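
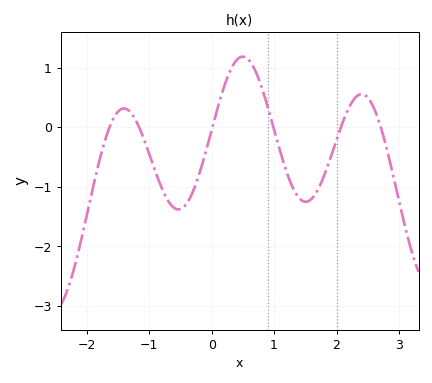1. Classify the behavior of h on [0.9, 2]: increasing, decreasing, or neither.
neither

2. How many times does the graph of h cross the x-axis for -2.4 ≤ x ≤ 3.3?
6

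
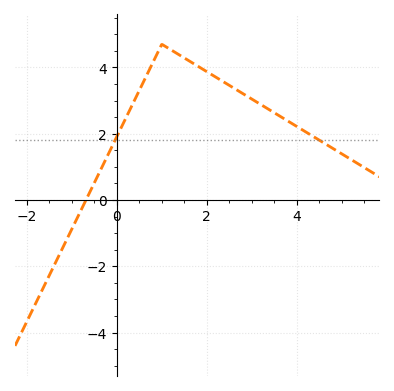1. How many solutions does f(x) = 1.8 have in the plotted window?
2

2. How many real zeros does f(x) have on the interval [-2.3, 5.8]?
1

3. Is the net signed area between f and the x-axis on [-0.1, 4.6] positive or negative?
positive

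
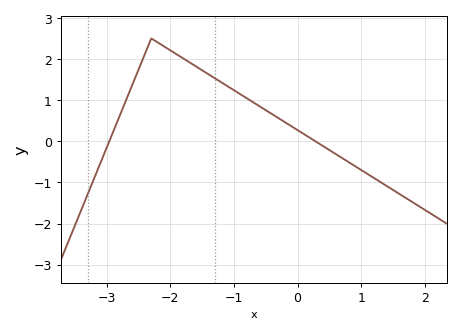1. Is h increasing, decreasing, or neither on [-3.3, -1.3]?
neither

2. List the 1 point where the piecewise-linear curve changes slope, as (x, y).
(-2.3, 2.5)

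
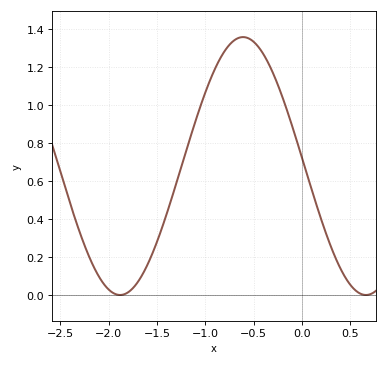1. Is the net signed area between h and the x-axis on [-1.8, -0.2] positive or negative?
positive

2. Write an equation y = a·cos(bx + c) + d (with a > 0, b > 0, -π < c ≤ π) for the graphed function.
y = 0.68cos(2.47x + 1.51) + 0.68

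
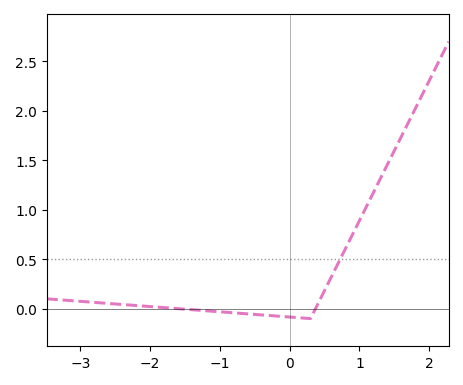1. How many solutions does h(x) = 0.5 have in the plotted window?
1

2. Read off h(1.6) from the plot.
1.74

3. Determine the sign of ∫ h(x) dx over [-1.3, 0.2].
negative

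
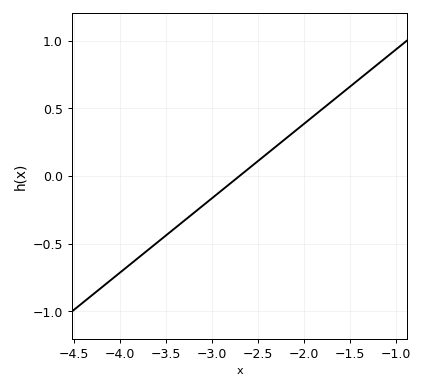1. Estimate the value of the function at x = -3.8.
-0.6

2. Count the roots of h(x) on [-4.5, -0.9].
1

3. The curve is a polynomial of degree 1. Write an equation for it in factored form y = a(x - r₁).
y = 0.55(x + 2.7)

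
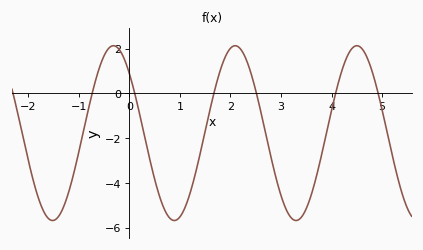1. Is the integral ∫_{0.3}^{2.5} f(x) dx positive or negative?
negative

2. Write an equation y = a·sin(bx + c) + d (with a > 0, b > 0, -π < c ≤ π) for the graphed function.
y = 3.9sin(2.61x + 2.39) - 1.77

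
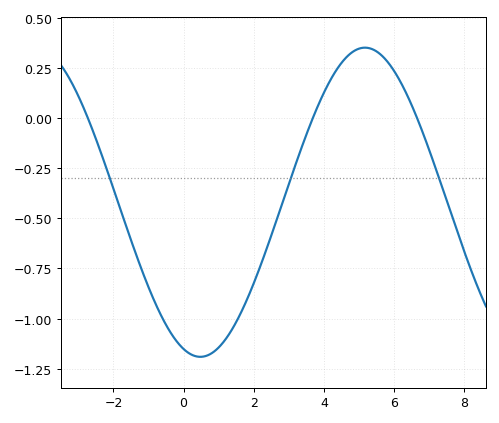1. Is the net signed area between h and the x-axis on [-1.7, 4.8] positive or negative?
negative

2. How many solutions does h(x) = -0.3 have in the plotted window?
3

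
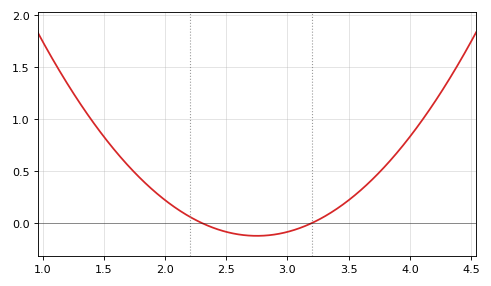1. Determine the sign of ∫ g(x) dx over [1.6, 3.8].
positive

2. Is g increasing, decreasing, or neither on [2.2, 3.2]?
neither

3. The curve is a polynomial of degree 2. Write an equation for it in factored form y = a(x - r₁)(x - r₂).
y = 0.61(x - 2.3)(x - 3.2)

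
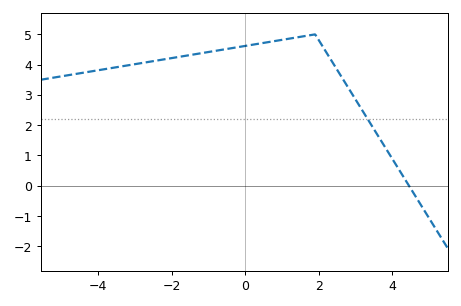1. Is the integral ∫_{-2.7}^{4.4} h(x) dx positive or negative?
positive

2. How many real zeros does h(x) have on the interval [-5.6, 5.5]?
1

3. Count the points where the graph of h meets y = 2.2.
1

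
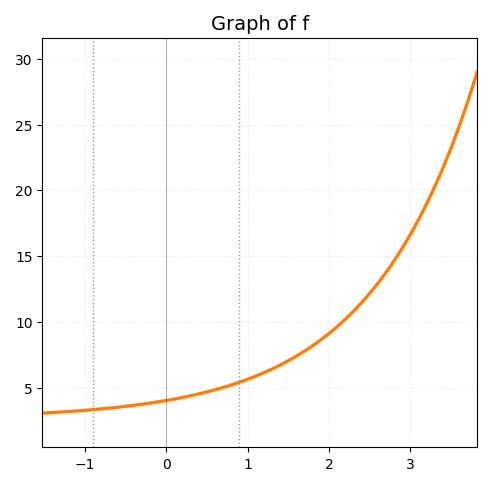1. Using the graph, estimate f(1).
5.5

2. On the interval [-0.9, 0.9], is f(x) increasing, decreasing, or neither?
increasing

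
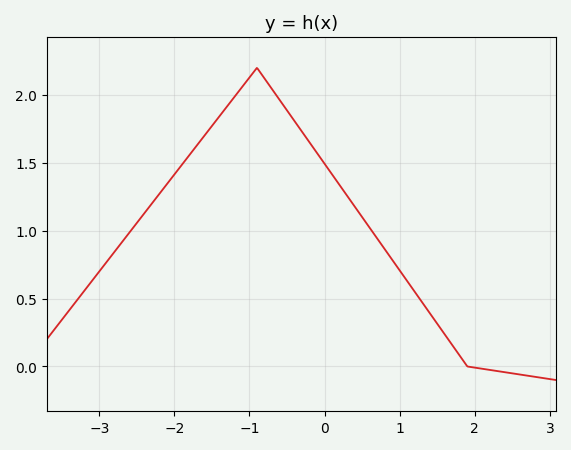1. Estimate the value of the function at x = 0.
1.5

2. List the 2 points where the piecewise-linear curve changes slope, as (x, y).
(-0.9, 2.2); (1.9, 0)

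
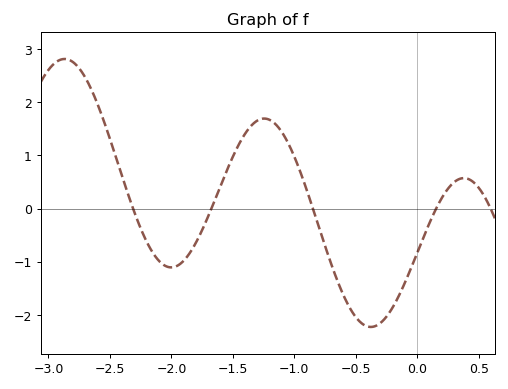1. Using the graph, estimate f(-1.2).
1.7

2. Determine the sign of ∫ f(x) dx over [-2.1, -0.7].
positive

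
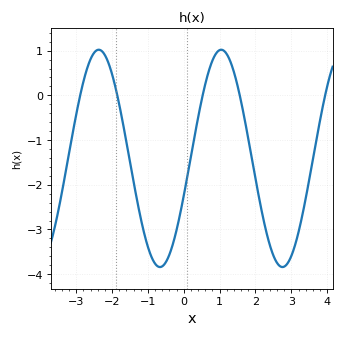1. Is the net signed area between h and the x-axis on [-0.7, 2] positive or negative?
negative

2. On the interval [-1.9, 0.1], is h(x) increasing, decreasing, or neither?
neither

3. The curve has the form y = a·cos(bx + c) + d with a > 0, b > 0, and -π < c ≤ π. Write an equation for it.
y = 2.43cos(1.84x - 1.92) - 1.41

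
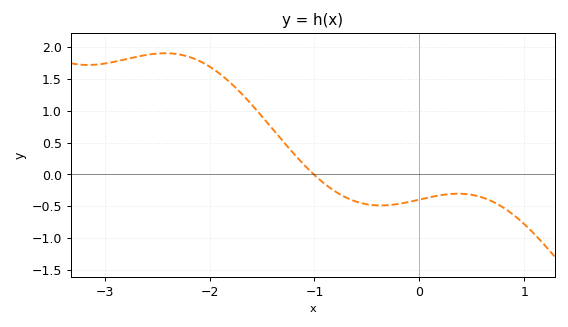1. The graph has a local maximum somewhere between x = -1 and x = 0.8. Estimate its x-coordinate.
0.4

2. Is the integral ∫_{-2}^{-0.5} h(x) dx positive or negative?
positive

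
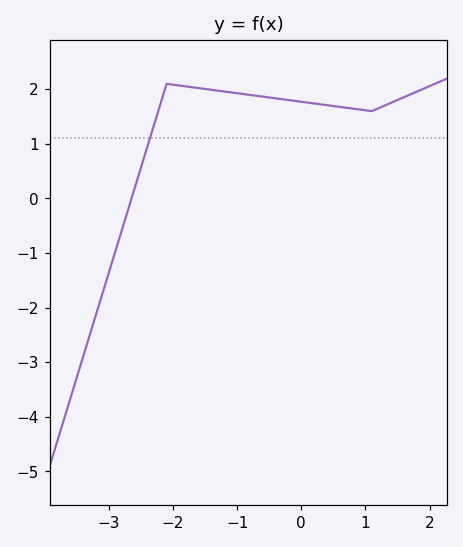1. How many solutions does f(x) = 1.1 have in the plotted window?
1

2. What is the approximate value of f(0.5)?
1.7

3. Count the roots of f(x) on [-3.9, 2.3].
1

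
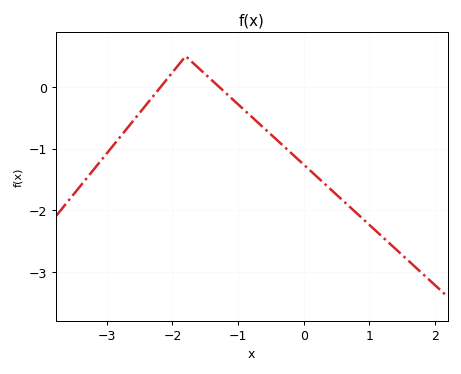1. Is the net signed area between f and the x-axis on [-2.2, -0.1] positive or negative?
negative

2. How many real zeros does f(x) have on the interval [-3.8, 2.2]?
2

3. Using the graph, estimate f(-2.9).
-0.944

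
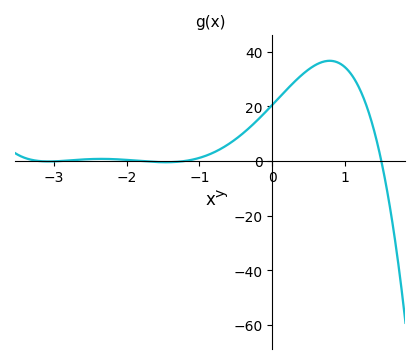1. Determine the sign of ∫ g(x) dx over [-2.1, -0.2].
positive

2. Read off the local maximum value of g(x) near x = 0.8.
36.6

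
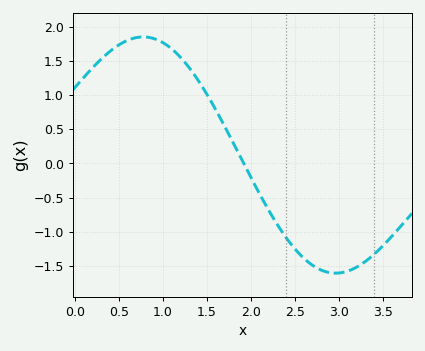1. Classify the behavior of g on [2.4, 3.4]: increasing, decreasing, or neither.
neither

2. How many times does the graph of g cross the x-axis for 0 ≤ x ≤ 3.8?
1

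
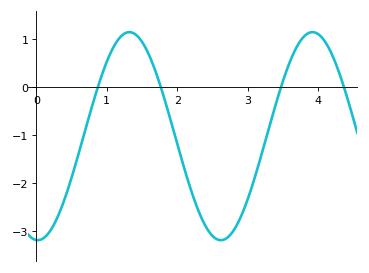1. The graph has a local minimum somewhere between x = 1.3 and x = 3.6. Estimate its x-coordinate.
2.6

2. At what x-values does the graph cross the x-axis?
0.9, 1.8, 3.5, 4.4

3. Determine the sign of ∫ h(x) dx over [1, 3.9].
negative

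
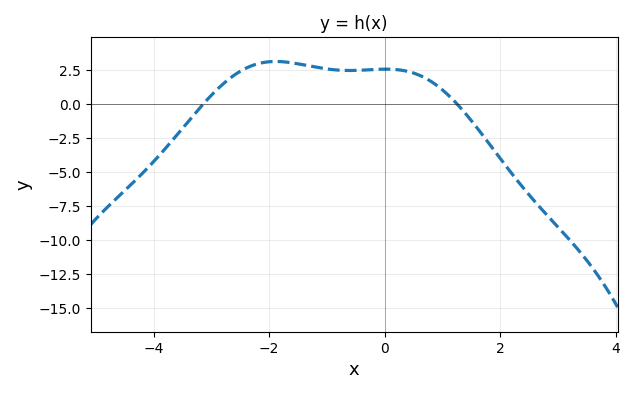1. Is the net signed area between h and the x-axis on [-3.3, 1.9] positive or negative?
positive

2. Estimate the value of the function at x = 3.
-9.02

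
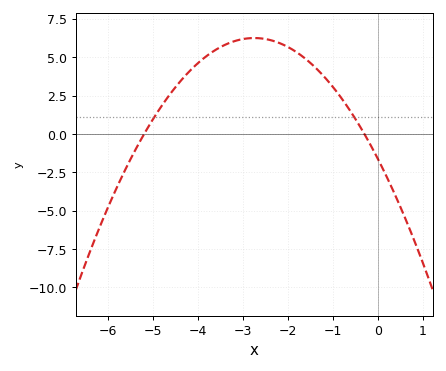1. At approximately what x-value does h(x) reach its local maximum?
-2.75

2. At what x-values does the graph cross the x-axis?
-5.2, -0.3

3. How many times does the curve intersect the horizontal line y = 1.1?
2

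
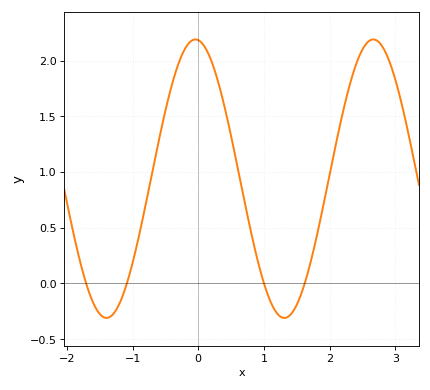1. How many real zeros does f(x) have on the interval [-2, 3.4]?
4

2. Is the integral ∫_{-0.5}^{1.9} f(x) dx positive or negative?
positive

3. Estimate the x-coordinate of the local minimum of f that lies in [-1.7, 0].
-1.4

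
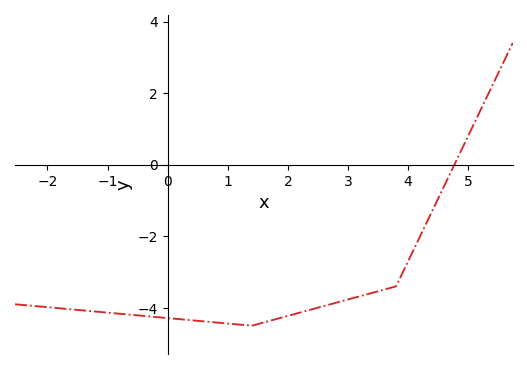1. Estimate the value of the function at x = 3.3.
-3.6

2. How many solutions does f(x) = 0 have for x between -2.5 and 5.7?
1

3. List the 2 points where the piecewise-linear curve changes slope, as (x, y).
(1.4, -4.5); (3.8, -3.4)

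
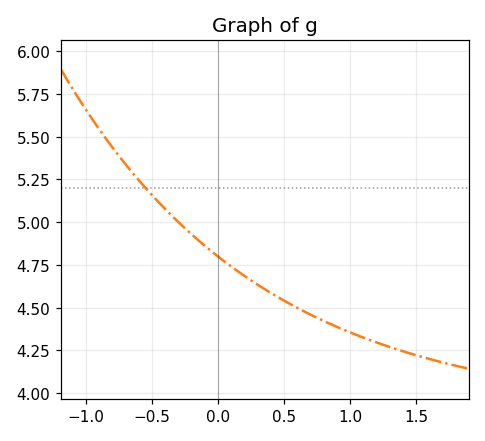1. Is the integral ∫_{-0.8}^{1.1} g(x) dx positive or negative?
positive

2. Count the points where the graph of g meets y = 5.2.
1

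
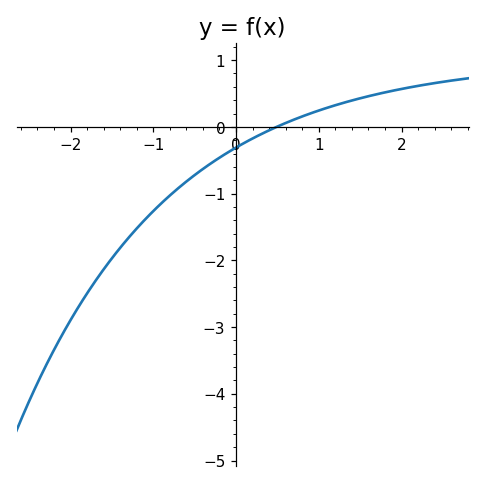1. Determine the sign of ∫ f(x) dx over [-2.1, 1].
negative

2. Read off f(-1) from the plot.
-1.26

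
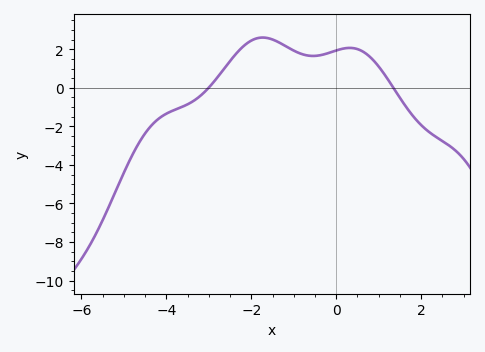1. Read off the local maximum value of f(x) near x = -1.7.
2.61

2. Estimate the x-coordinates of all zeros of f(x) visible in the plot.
-3, 1.35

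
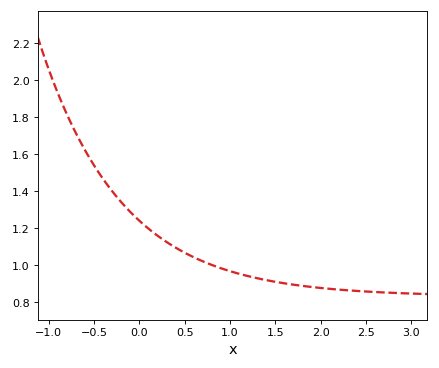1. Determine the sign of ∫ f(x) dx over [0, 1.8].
positive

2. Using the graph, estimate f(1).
0.96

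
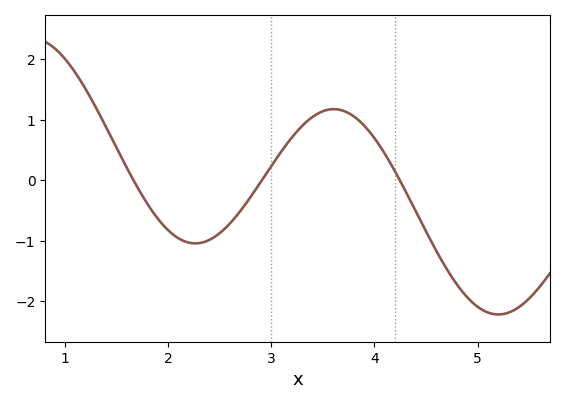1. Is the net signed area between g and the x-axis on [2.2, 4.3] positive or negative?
positive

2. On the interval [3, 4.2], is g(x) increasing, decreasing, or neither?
neither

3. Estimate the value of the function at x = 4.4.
-0.5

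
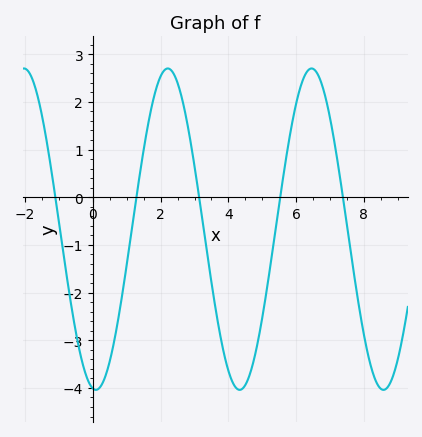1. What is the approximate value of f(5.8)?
1.24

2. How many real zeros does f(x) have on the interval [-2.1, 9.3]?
5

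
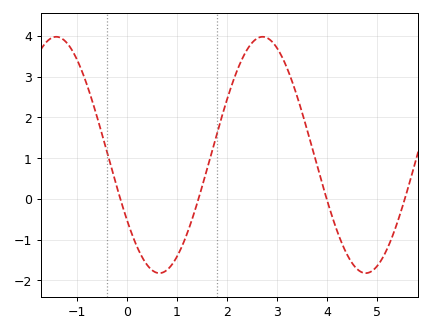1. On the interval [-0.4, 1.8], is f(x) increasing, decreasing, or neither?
neither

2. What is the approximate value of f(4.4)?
-1.35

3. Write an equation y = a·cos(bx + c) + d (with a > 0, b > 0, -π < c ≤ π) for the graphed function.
y = 2.9cos(1.52x + 2.16) + 1.08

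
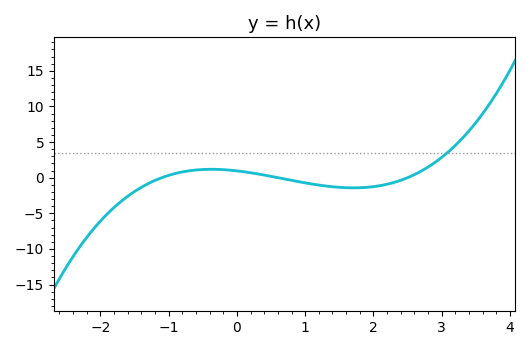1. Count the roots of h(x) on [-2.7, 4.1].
3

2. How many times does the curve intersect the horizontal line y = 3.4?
1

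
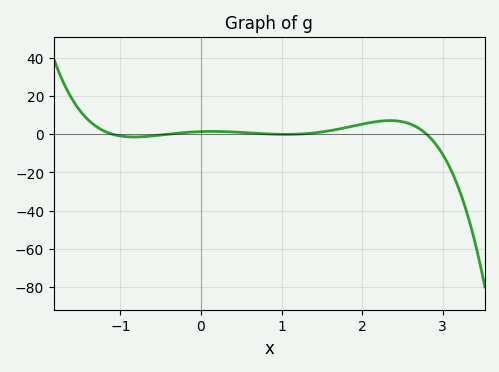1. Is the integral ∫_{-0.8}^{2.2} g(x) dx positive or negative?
positive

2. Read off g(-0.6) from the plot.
0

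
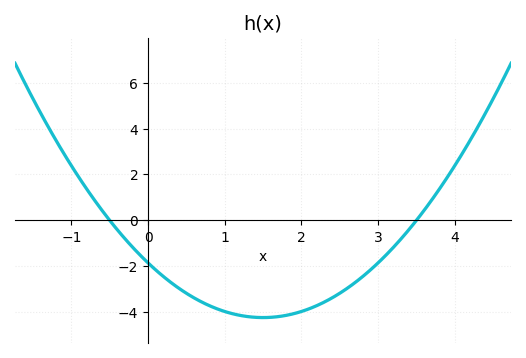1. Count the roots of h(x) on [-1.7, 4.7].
2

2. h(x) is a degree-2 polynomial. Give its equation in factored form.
y = 1.06(x + 0.5)(x - 3.5)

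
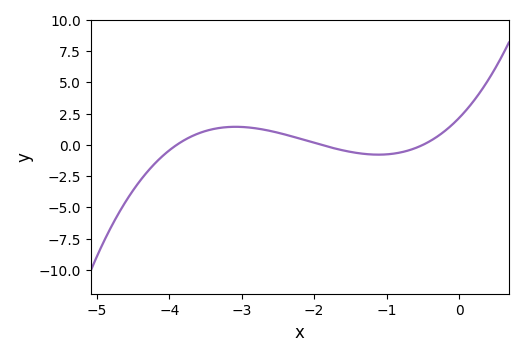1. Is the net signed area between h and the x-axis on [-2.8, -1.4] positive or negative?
positive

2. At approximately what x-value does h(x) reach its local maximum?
-3.09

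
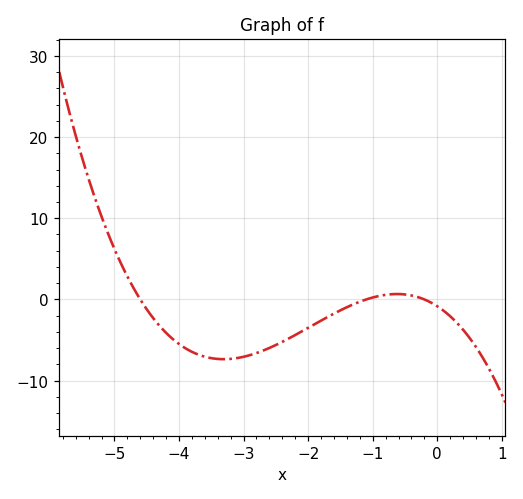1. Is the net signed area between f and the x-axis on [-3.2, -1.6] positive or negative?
negative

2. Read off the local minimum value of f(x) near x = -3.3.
-7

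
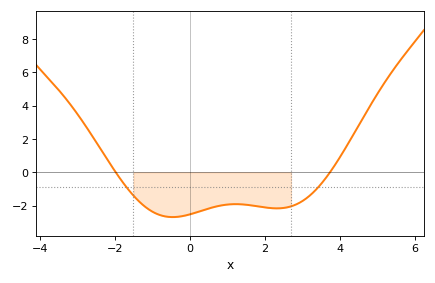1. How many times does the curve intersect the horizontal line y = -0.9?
2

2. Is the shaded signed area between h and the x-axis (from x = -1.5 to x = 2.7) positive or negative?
negative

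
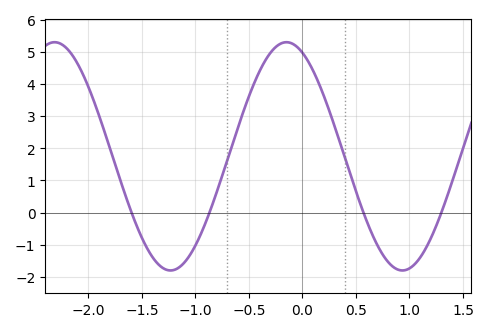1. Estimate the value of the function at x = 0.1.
4.42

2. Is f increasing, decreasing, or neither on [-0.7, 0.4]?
neither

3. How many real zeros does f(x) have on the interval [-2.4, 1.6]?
4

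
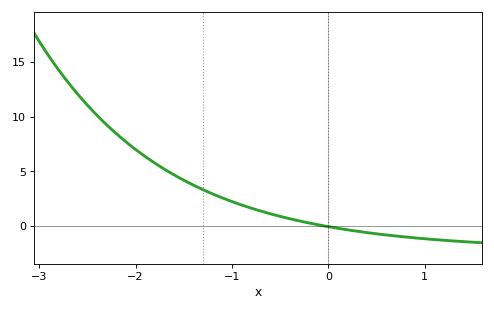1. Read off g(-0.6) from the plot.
1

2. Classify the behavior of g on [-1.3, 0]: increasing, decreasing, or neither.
decreasing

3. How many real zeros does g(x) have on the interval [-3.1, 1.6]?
1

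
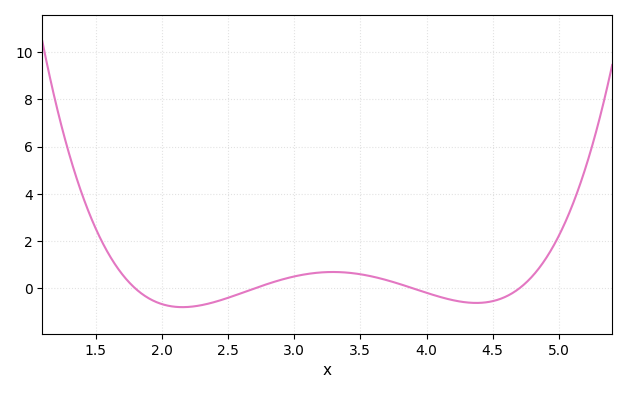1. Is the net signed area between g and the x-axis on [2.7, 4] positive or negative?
positive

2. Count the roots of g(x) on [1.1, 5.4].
4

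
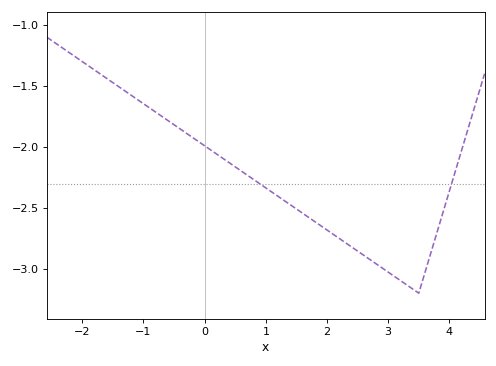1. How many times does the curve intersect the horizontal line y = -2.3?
2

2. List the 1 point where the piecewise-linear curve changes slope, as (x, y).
(3.5, -3.2)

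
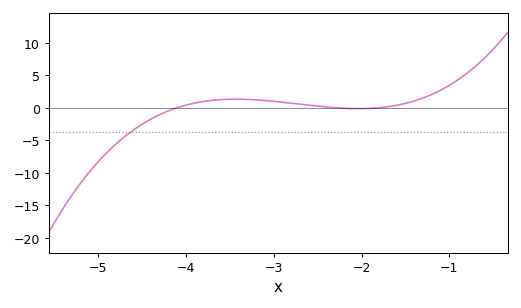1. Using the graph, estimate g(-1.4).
1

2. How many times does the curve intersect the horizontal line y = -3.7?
1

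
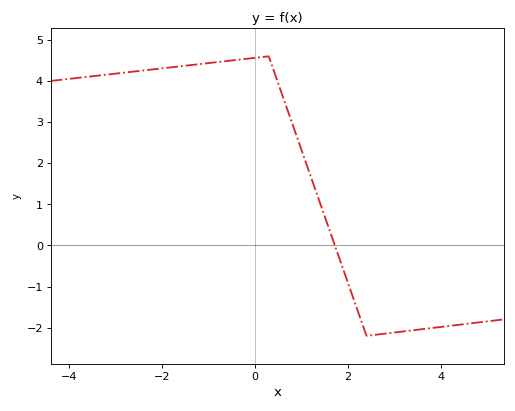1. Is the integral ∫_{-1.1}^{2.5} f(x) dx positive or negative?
positive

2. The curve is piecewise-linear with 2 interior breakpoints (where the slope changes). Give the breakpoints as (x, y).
(0.3, 4.6); (2.4, -2.2)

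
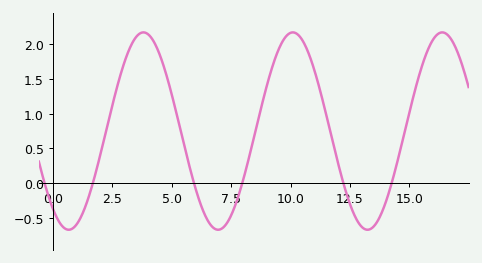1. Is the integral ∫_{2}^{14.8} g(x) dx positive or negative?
positive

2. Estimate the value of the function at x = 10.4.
2.1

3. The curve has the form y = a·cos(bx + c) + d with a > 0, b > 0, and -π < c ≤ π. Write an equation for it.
y = 1.42cos(1x + 2.5) + 0.75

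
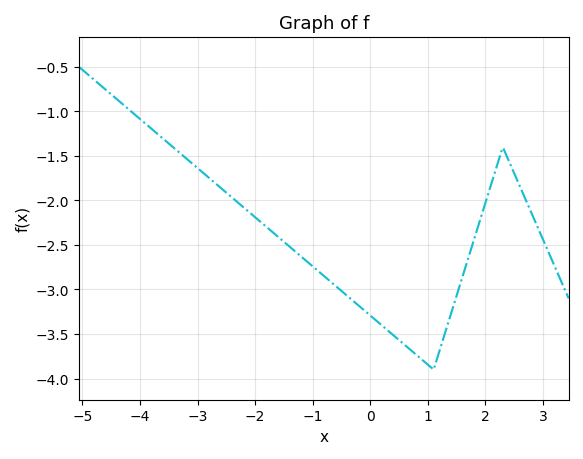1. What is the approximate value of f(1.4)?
-3.28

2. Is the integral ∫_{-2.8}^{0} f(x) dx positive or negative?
negative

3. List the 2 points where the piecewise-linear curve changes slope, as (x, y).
(1.1, -3.9); (2.3, -1.4)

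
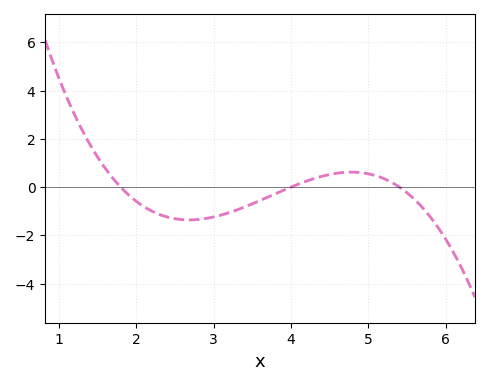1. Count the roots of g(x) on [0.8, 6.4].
3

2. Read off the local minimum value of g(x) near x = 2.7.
-1.36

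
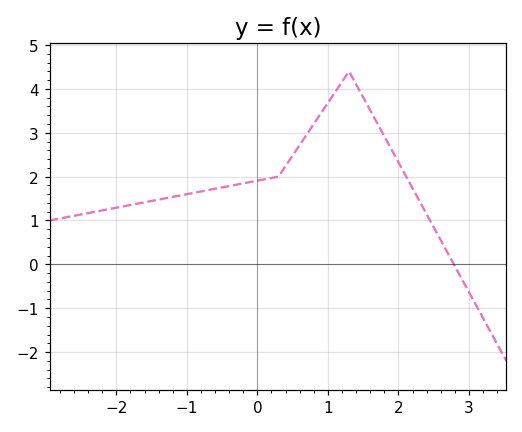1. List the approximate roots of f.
2.79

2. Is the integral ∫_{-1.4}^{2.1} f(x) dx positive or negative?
positive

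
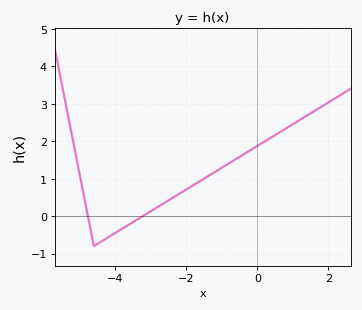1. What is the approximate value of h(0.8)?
2.3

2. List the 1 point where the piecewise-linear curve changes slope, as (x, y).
(-4.6, -0.8)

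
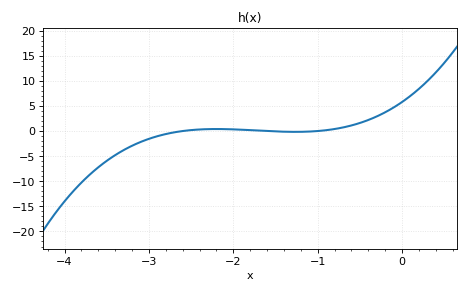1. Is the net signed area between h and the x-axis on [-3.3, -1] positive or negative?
negative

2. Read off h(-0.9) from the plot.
0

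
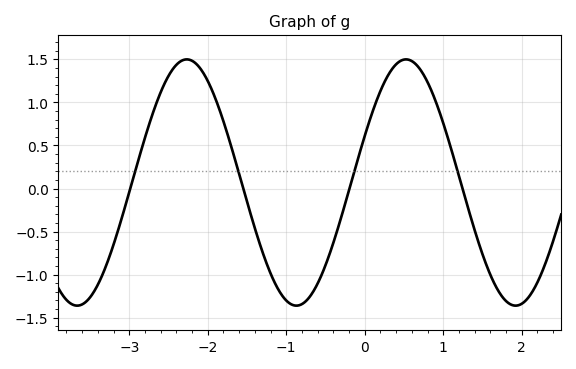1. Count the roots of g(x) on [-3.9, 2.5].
4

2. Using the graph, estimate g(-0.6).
-1.1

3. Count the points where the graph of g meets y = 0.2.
4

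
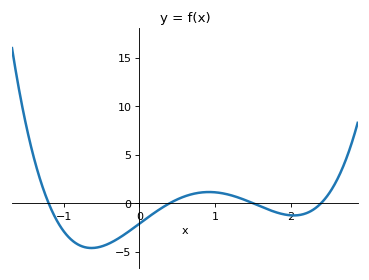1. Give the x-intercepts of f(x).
-1.2, 0.4, 1.5, 2.4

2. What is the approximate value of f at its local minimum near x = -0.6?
-4.62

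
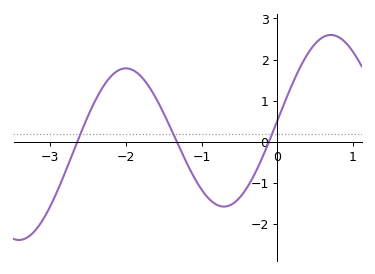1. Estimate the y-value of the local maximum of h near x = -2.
1.8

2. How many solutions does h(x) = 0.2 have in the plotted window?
3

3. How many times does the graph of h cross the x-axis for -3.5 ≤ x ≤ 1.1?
3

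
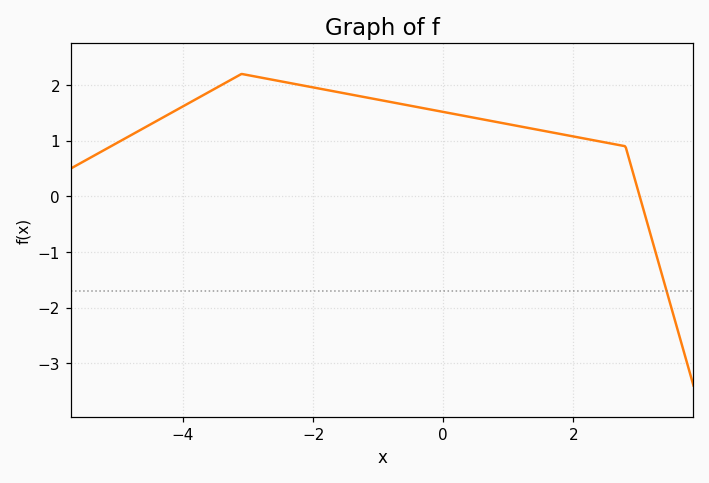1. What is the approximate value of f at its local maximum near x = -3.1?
2.2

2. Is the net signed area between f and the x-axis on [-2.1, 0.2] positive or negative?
positive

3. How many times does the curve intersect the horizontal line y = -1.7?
1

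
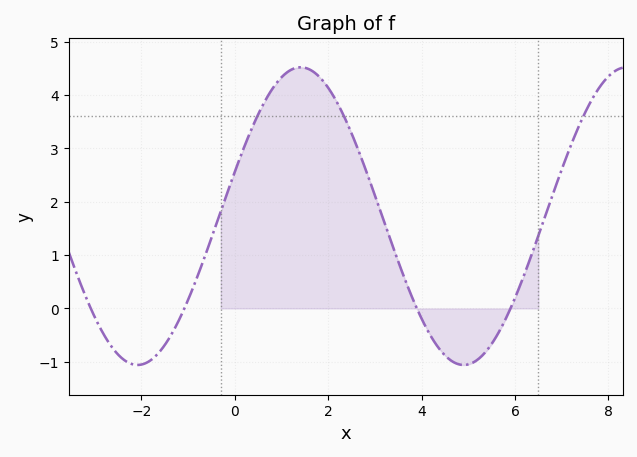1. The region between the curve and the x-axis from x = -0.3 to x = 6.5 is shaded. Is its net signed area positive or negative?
positive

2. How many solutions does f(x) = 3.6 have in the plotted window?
3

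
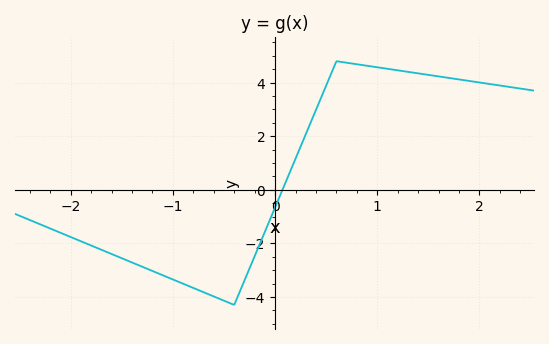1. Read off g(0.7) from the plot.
4.74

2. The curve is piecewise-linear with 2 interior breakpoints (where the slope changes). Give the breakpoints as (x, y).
(-0.4, -4.3); (0.6, 4.8)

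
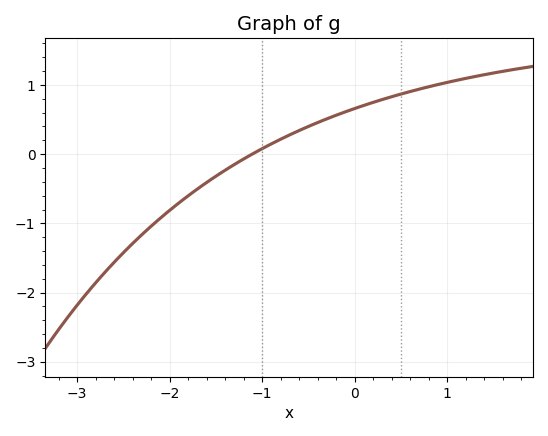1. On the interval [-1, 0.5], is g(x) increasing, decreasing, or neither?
increasing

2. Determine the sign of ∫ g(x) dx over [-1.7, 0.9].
positive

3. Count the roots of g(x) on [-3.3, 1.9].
1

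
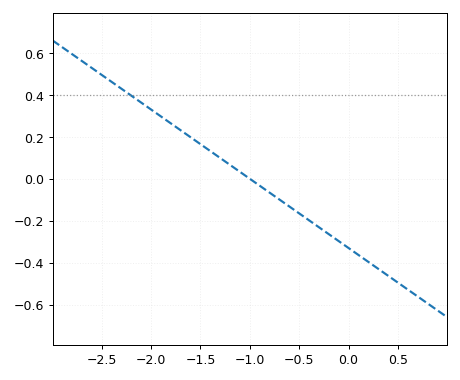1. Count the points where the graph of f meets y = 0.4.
1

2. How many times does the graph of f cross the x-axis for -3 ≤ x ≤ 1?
1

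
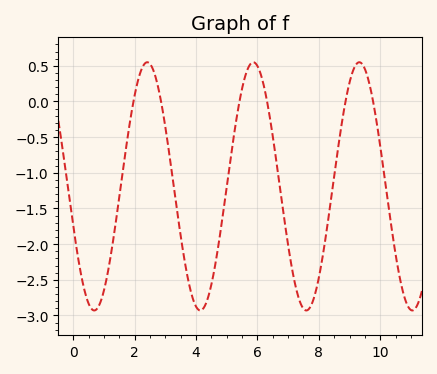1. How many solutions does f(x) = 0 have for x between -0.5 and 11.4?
6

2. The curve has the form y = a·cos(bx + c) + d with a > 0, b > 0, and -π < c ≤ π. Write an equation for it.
y = 1.74cos(1.82x + 1.89) - 1.19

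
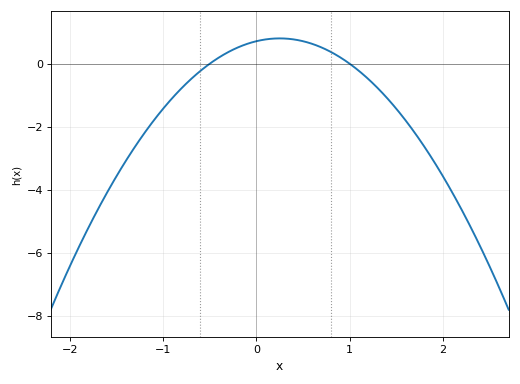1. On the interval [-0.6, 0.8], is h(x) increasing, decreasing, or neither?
neither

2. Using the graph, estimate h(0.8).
0.372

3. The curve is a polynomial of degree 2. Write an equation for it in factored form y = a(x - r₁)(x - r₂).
y = -1.43(x + 0.5)(x - 1)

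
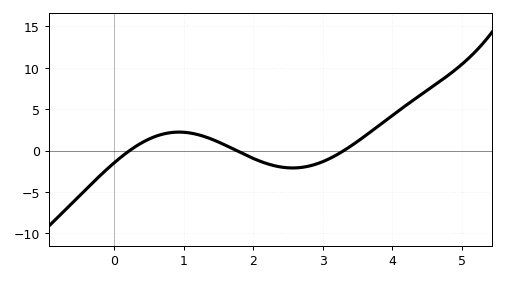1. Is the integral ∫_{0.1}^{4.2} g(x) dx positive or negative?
positive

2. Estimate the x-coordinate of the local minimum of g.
2.6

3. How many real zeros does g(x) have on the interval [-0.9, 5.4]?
3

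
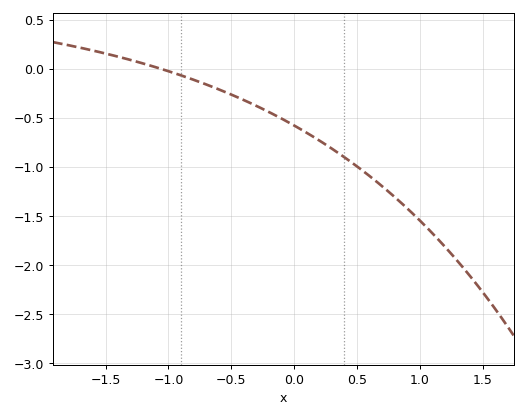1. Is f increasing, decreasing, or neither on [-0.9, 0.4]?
decreasing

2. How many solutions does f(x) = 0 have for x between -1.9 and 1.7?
1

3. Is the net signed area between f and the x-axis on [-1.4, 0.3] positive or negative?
negative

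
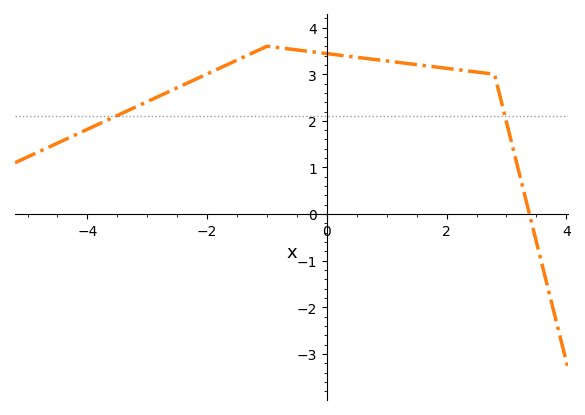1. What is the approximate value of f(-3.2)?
2.29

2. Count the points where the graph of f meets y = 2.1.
2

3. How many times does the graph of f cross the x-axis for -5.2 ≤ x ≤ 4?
1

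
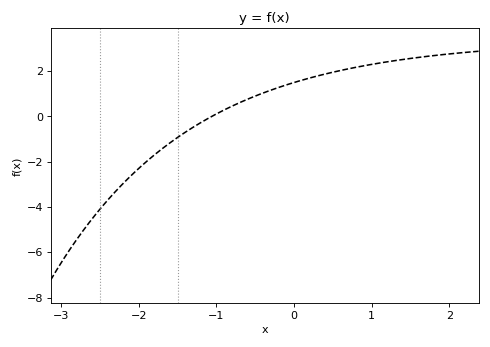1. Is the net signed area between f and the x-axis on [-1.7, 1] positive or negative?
positive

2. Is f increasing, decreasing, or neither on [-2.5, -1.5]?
increasing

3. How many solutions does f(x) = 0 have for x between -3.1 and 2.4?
1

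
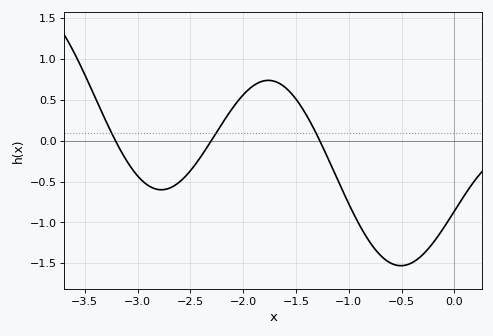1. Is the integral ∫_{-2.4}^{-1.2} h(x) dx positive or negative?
positive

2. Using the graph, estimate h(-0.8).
-1.24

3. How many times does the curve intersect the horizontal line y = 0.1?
3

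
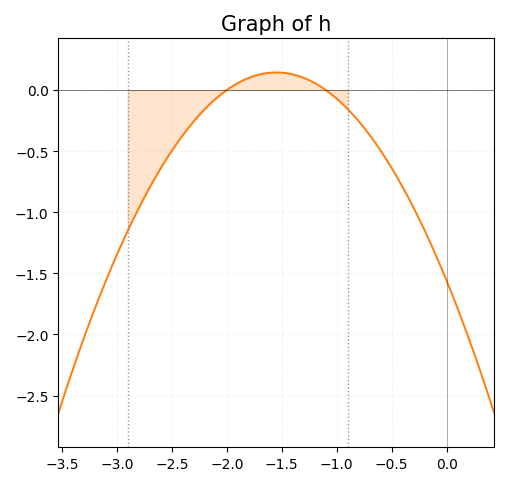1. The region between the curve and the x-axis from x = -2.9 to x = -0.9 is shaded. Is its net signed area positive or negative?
negative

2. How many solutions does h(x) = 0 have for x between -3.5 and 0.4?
2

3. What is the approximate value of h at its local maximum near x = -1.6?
0.144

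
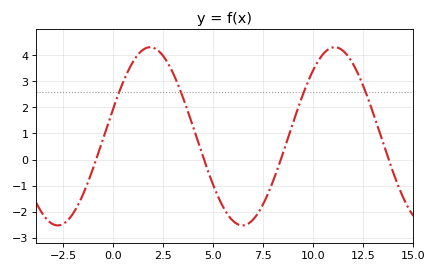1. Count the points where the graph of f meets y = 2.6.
4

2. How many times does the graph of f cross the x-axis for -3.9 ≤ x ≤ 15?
4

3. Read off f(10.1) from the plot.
3.58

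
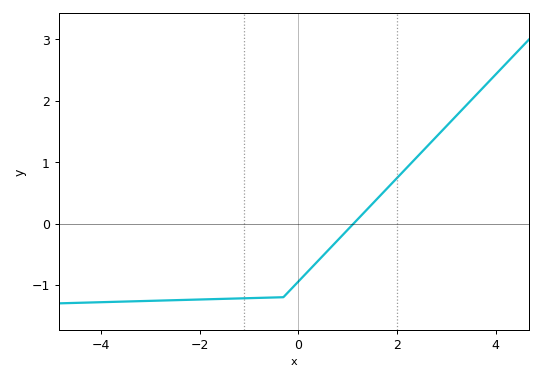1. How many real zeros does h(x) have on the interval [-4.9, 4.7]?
1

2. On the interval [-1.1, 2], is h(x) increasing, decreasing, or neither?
increasing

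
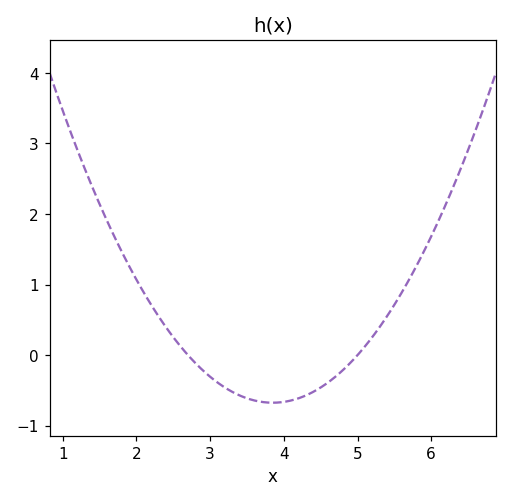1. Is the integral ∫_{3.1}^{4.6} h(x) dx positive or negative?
negative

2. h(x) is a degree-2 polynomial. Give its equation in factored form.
y = 0.51(x - 2.7)(x - 5)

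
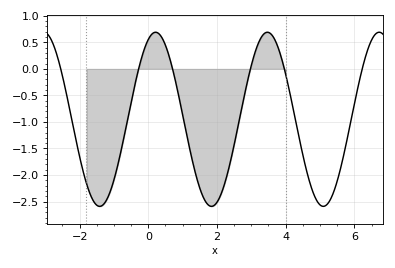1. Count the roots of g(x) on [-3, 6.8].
6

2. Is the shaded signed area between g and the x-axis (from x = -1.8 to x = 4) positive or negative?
negative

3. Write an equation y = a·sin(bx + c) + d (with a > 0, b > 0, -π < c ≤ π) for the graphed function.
y = 1.64sin(1.93x + 1.16) - 0.95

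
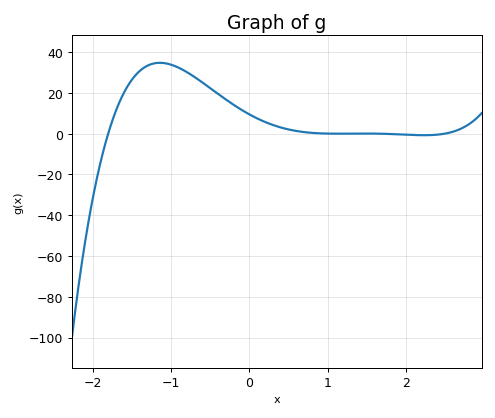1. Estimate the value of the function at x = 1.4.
0.028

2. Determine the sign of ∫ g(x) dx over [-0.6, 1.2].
positive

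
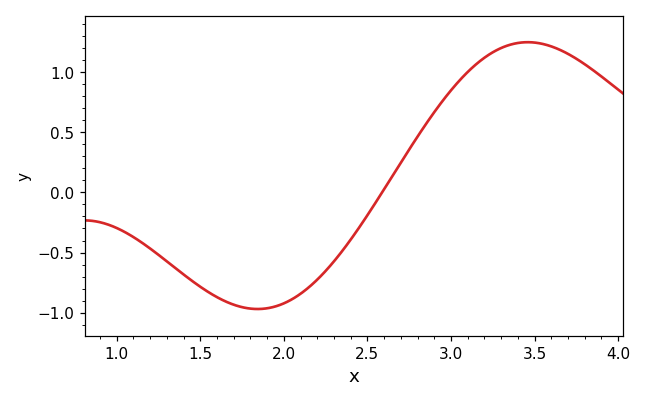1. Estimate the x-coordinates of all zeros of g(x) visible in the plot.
2.6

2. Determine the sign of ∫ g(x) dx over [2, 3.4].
positive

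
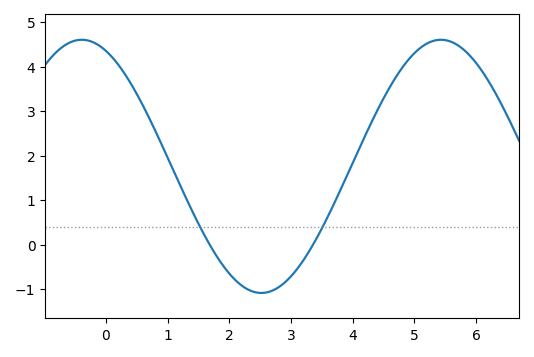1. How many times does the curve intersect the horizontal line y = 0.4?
2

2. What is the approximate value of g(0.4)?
3.63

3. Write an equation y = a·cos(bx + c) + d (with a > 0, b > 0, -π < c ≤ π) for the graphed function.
y = 2.84cos(1.08x + 0.42) + 1.76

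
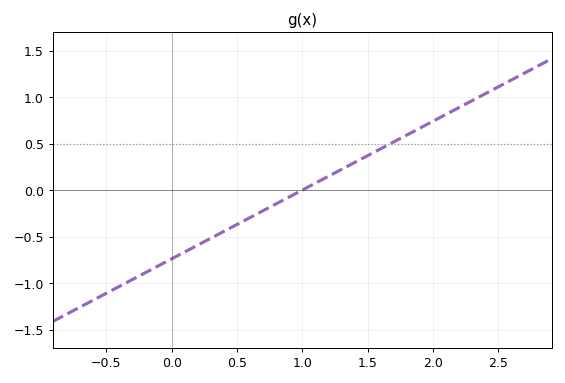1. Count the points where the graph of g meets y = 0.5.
1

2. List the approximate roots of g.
1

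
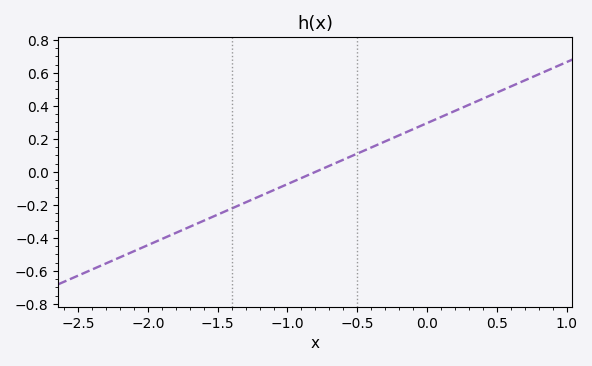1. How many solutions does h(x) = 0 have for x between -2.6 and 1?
1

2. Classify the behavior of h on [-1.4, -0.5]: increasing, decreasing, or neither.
increasing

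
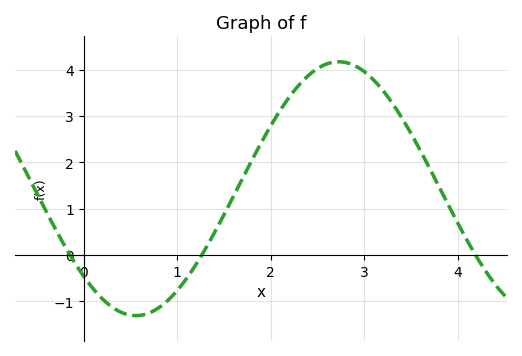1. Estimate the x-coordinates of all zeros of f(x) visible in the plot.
-0.146, 1.26, 4.19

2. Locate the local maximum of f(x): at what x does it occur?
2.73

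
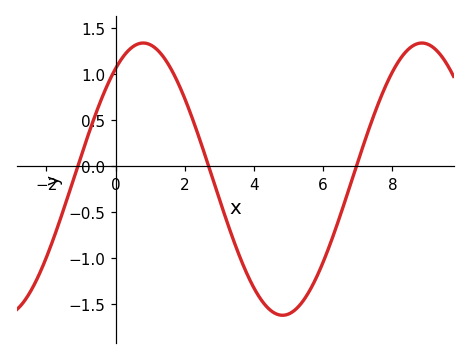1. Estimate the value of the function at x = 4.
-1.3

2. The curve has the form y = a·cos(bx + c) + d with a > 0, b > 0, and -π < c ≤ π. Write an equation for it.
y = 1.48cos(0.78x - 0.62) - 0.14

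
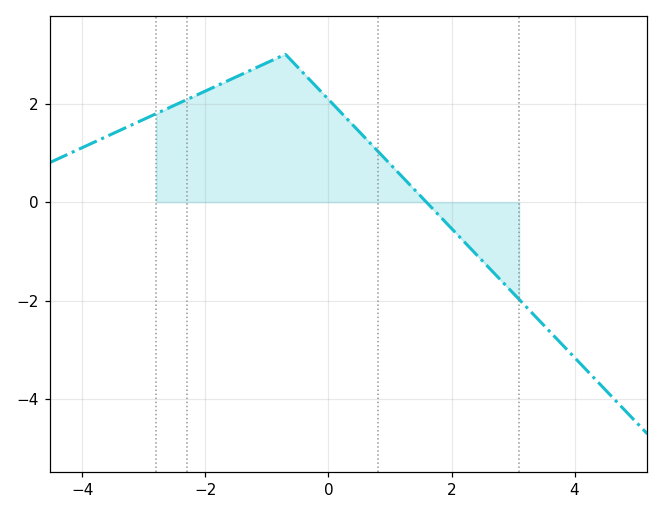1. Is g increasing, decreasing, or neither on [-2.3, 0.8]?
neither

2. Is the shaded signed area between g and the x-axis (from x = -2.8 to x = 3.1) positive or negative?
positive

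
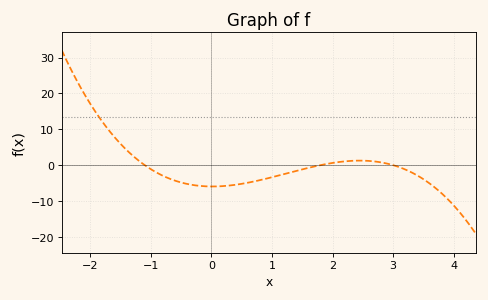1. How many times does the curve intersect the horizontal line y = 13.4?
1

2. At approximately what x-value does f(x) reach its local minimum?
0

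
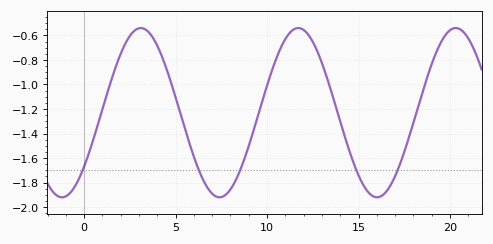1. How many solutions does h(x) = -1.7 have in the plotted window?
5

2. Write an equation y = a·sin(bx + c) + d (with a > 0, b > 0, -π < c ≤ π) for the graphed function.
y = 0.69sin(0.73x - 0.69) - 1.23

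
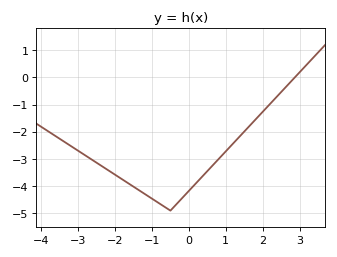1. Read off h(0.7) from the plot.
-3.16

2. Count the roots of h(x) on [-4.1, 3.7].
1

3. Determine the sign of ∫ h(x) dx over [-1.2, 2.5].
negative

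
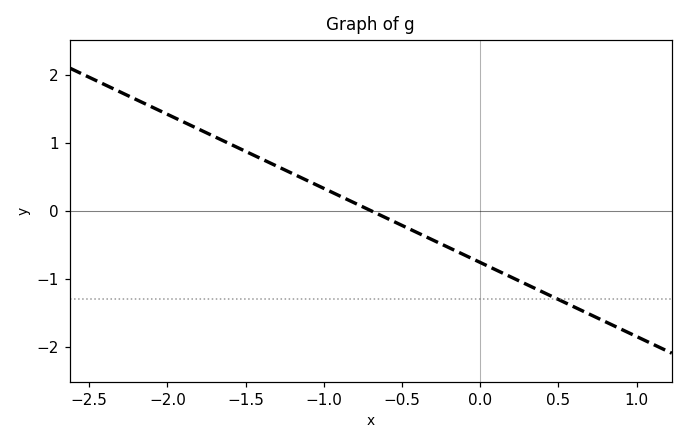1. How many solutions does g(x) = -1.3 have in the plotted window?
1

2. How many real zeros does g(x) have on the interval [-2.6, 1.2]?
1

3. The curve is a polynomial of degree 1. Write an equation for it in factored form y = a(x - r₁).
y = -1.09(x + 0.7)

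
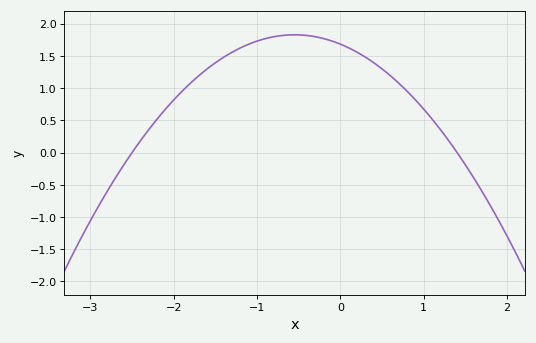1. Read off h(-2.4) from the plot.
0.2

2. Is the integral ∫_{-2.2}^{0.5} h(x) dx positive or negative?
positive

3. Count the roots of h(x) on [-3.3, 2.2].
2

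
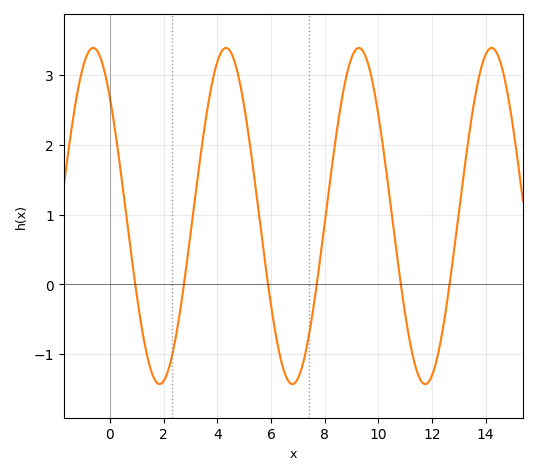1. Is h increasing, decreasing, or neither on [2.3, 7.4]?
neither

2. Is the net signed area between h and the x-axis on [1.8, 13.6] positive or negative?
positive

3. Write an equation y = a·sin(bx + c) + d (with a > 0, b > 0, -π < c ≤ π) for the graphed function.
y = 2.41sin(1.3x + 2.4) + 0.98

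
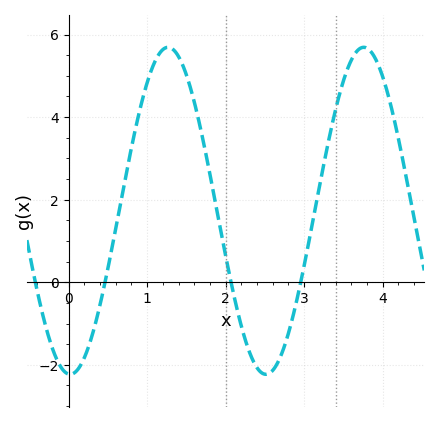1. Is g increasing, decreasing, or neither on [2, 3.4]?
neither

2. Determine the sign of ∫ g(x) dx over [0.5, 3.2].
positive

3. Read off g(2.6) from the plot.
-2.13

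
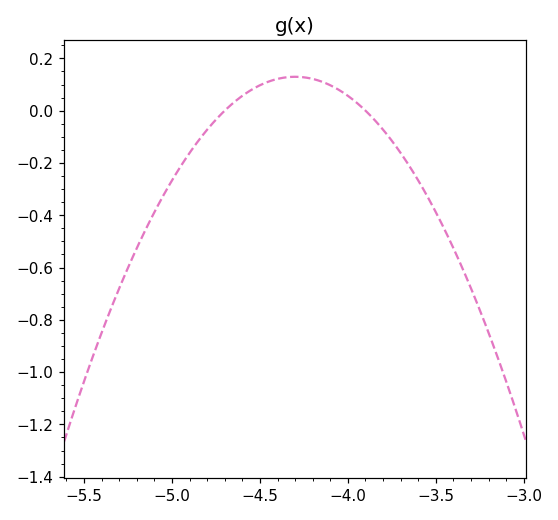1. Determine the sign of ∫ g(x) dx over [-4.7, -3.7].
positive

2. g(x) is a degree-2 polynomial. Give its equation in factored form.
y = -0.81(x + 4.7)(x + 3.9)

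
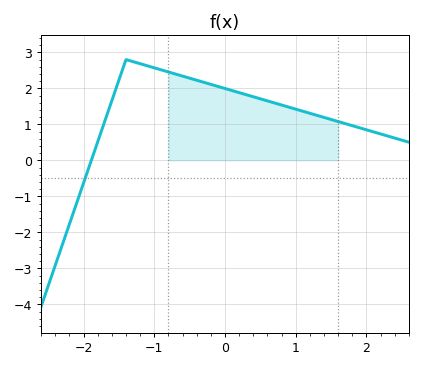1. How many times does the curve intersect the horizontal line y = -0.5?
1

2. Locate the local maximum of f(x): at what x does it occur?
-1.4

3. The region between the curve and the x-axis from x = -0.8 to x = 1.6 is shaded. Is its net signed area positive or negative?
positive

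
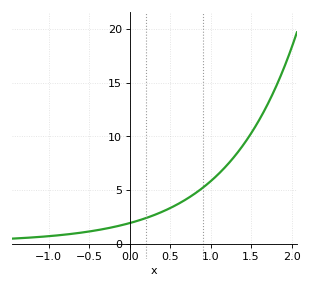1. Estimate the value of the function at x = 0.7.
4.16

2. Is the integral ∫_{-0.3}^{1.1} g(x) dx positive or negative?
positive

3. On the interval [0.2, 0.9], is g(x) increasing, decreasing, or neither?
increasing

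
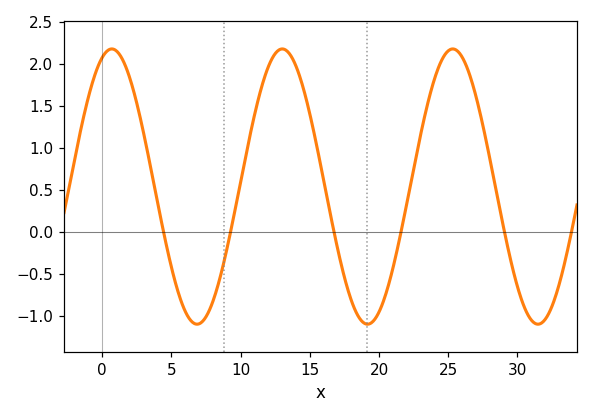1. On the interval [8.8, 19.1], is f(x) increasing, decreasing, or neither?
neither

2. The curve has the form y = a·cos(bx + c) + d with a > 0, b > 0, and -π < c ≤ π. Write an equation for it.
y = 1.64cos(0.51x - 0.352) + 0.54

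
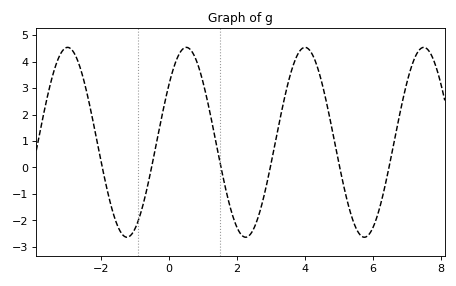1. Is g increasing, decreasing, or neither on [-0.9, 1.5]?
neither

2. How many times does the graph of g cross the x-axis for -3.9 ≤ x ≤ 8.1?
6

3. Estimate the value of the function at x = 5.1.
-0.463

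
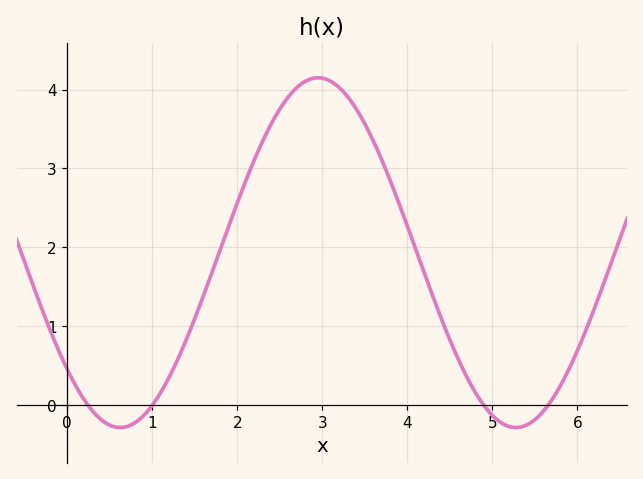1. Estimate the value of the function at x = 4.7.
0.351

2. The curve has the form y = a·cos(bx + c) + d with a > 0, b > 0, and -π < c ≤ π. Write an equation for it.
y = 2.22cos(1.35x + 2.3) + 1.93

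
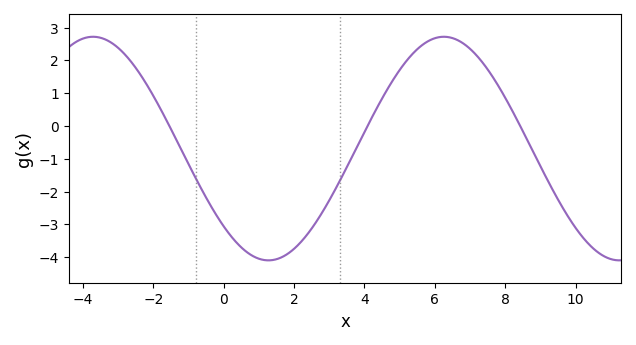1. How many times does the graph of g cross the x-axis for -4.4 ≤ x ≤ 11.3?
3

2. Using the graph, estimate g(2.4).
-3.27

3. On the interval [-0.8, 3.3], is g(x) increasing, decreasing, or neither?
neither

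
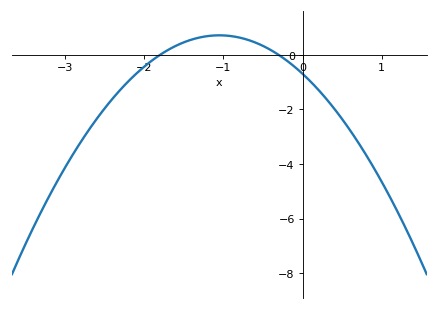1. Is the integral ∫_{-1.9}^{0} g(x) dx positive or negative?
positive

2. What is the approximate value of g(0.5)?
-2.36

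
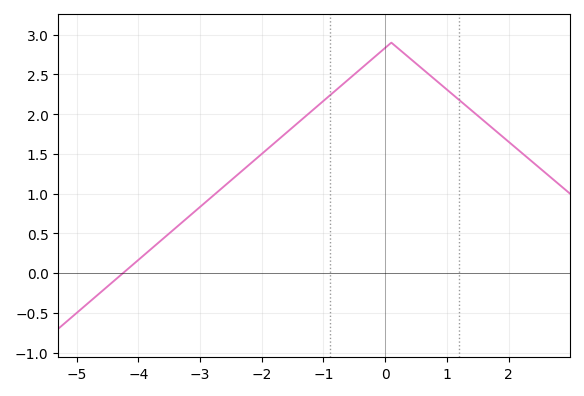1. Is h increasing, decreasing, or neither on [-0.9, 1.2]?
neither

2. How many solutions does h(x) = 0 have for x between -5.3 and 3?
1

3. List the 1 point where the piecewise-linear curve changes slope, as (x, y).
(0.1, 2.9)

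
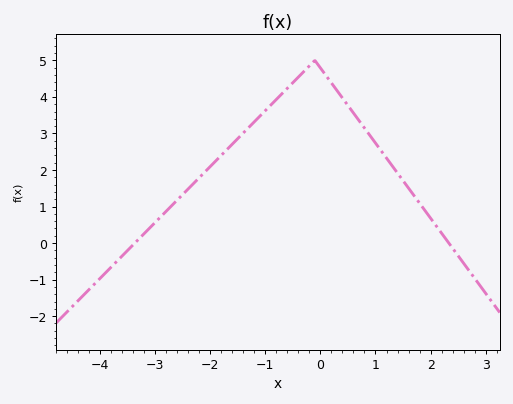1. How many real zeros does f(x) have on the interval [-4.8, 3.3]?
2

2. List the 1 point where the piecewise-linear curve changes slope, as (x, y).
(-0.1, 5)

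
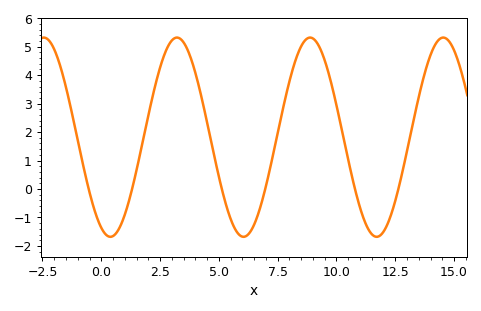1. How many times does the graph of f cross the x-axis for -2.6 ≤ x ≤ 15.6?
6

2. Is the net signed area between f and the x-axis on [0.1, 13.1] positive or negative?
positive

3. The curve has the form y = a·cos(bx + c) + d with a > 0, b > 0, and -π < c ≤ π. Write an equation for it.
y = 3.5cos(1.1x + 2.7) + 1.82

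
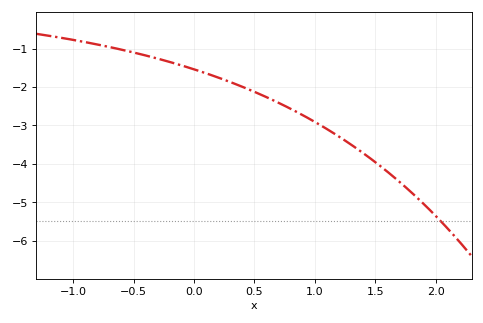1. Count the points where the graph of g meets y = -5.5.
1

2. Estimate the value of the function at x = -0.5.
-1.1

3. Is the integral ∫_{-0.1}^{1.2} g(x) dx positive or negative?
negative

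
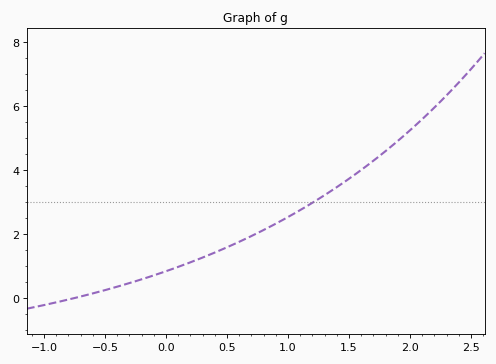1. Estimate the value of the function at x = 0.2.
1.2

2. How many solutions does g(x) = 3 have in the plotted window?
1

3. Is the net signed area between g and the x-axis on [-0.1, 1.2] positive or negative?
positive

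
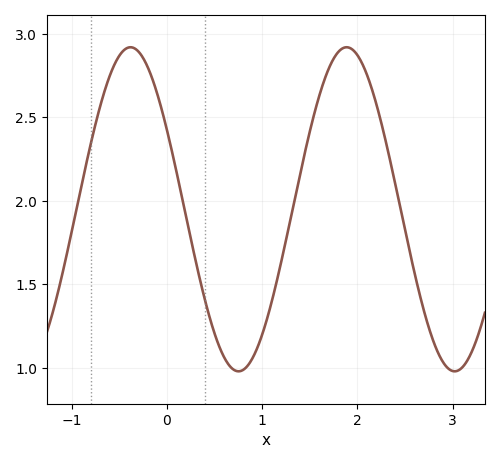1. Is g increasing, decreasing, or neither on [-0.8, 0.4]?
neither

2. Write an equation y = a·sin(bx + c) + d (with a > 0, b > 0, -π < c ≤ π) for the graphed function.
y = 0.97sin(2.8x + 2.6) + 1.95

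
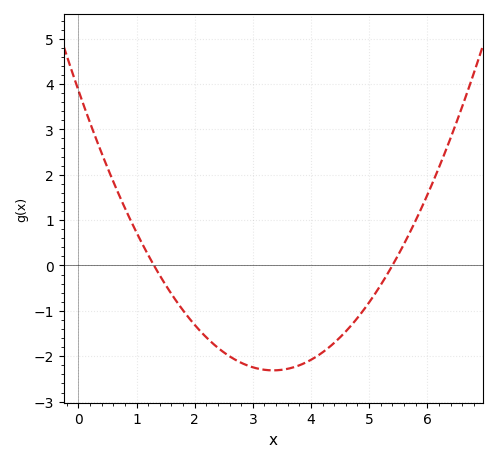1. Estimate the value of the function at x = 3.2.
-2.3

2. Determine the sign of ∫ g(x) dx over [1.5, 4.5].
negative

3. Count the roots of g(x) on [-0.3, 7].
2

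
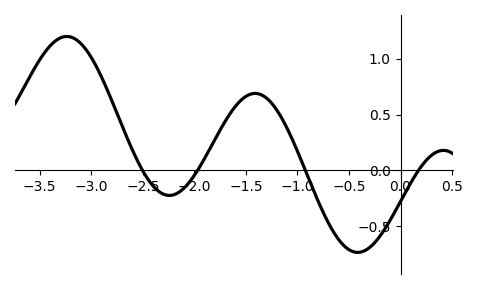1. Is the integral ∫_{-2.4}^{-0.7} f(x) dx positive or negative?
positive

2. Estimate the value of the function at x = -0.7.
-0.472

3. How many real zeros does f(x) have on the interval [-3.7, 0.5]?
4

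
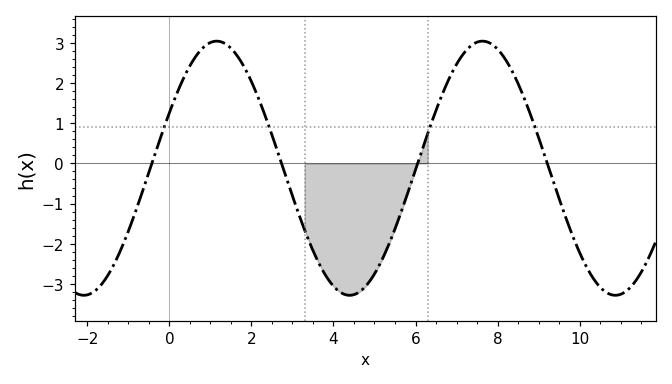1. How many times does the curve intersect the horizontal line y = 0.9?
4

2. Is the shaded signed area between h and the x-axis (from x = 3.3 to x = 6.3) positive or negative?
negative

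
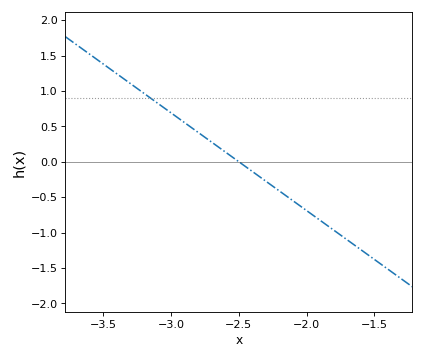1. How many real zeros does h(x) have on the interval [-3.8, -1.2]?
1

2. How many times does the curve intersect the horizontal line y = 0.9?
1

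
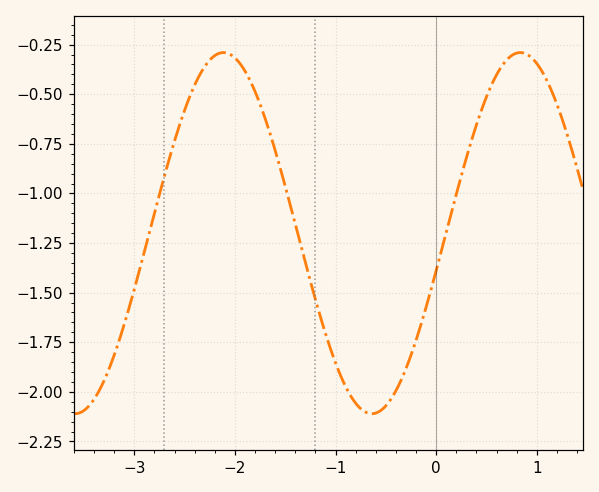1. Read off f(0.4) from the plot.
-0.65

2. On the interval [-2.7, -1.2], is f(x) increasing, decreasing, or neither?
neither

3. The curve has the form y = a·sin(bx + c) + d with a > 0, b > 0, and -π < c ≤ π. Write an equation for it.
y = 0.91sin(2.1x - 0.21) - 1.2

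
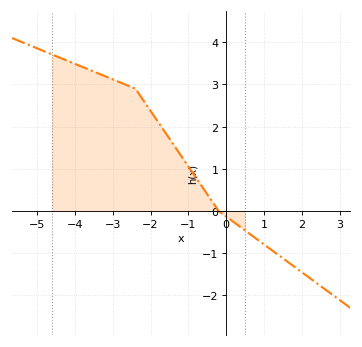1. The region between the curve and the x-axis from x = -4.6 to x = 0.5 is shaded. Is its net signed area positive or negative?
positive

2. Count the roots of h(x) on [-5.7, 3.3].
1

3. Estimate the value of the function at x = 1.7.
-1.25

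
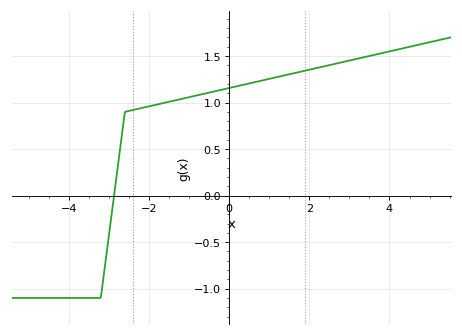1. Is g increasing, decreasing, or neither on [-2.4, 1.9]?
increasing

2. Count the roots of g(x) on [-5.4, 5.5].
1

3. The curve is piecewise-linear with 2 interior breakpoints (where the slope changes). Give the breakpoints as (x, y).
(-3.2, -1.1); (-2.6, 0.9)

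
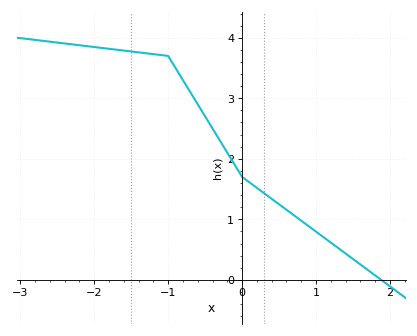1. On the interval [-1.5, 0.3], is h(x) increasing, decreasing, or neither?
decreasing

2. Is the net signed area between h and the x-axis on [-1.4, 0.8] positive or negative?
positive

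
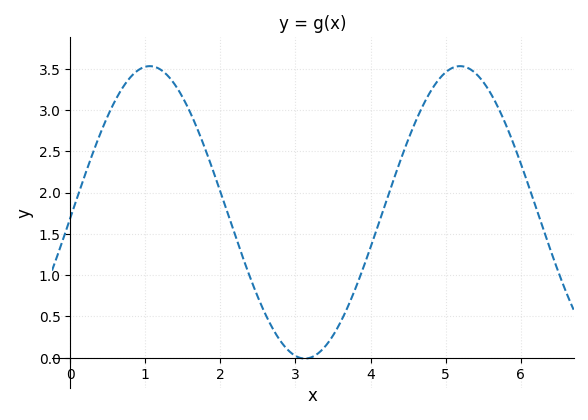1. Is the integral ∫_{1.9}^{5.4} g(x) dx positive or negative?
positive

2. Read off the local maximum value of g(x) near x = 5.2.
3.53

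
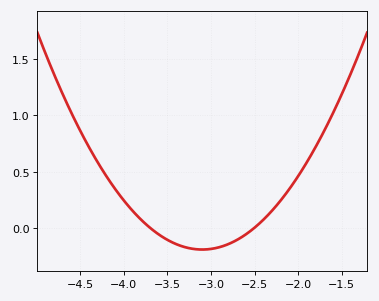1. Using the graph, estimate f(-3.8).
0.07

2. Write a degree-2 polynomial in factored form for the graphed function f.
y = 0.54(x + 3.7)(x + 2.5)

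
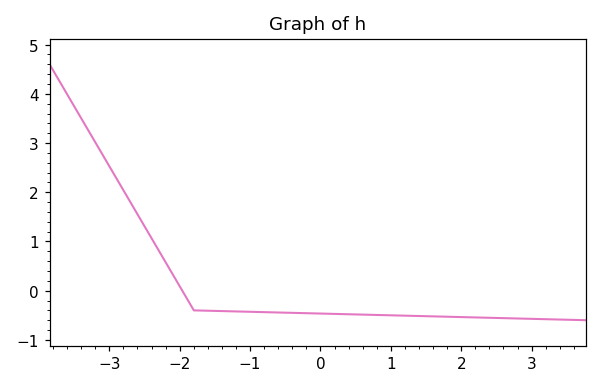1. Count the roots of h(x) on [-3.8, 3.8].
1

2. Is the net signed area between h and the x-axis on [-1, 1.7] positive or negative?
negative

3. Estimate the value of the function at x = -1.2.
-0.422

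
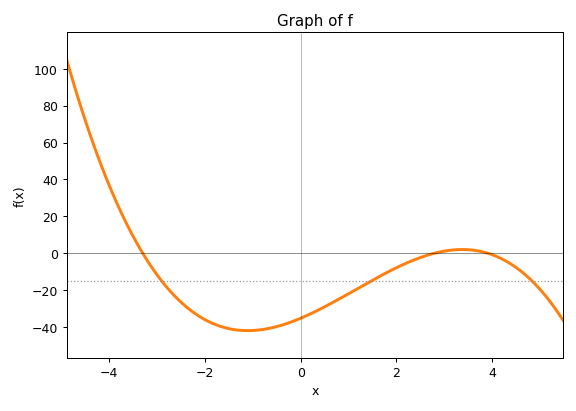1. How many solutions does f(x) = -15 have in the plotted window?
3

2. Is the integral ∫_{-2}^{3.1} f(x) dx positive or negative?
negative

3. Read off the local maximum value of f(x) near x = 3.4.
2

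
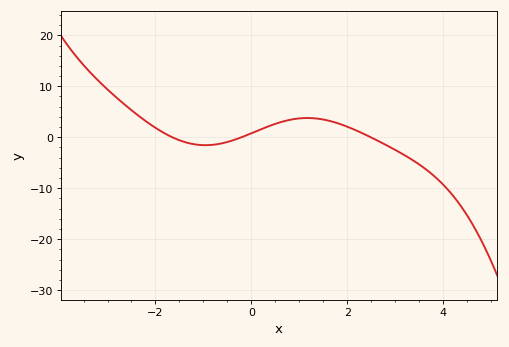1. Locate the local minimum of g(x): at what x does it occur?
-0.957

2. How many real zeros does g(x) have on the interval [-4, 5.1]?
3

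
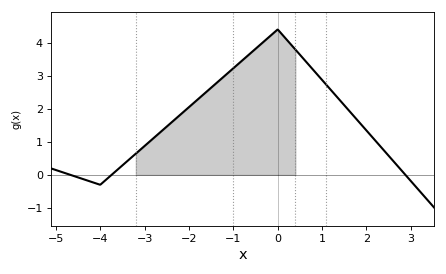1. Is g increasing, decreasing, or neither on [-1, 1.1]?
neither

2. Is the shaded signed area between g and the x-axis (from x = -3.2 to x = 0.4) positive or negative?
positive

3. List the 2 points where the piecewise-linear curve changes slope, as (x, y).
(-4, -0.3); (0, 4.4)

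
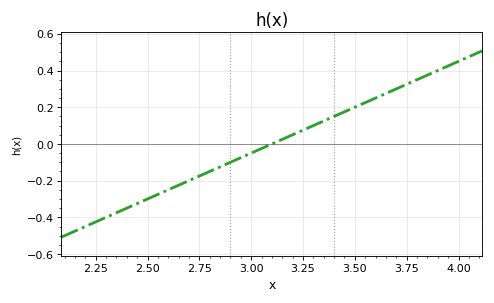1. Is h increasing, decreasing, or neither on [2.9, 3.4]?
increasing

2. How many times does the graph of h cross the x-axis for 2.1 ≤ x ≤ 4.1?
1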